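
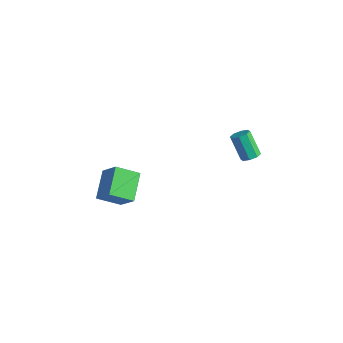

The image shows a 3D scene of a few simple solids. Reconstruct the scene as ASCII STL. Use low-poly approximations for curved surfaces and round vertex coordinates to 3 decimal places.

solid 
facet normal -0.671 0.015 -0.742
outer loop
vertex -3.337 -4.797 0.146
vertex -4.277 -3.438 1.023
vertex -2.497 -3.739 -0.593
endloop
endfacet
facet normal 0.503 -0.726 -0.469
outer loop
vertex -1.383 -3.762 0.637
vertex -3.337 -4.797 0.146
vertex -2.497 -3.739 -0.593
endloop
endfacet
facet normal -0.671 0.014 -0.741
outer loop
vertex -2.497 -3.739 -0.593
vertex -4.277 -3.438 1.023
vertex -3.437 -2.38 0.283
endloop
endfacet
facet normal 0.545 0.687 -0.481
outer loop
vertex -3.437 -2.38 0.283
vertex -1.383 -3.762 0.637
vertex -2.497 -3.739 -0.593
endloop
endfacet
facet normal -0.545 -0.687 0.481
outer loop
vertex -3.337 -4.797 0.146
vertex -3.163 -3.461 2.253
vertex -4.277 -3.438 1.023
endloop
endfacet
facet normal 0.503 -0.727 -0.468
outer loop
vertex -2.223 -4.82 1.377
vertex -3.337 -4.797 0.146
vertex -1.383 -3.762 0.637
endloop
endfacet
facet normal -0.545 -0.687 0.481
outer loop
vertex -2.223 -4.82 1.377
vertex -3.163 -3.461 2.253
vertex -3.337 -4.797 0.146
endloop
endfacet
facet normal -0.502 0.727 0.469
outer loop
vertex -4.277 -3.438 1.023
vertex -3.163 -3.461 2.253
vertex -3.437 -2.38 0.283
endloop
endfacet
facet normal 0.545 0.687 -0.480
outer loop
vertex -2.323 -2.403 1.514
vertex -1.383 -3.762 0.637
vertex -3.437 -2.38 0.283
endloop
endfacet
facet normal -0.503 0.726 0.469
outer loop
vertex -3.437 -2.38 0.283
vertex -3.163 -3.461 2.253
vertex -2.323 -2.403 1.514
endloop
endfacet
facet normal 0.671 -0.014 0.741
outer loop
vertex -2.323 -2.403 1.514
vertex -2.223 -4.82 1.377
vertex -1.383 -3.762 0.637
endloop
endfacet
facet normal 0.671 -0.014 0.742
outer loop
vertex -3.163 -3.461 2.253
vertex -2.223 -4.82 1.377
vertex -2.323 -2.403 1.514
endloop
endfacet
facet normal 0.566 -0.044 -0.823
outer loop
vertex 0.479 4.278 0.607
vertex 0.109 3.853 0.375
vertex 0.13 4.463 0.357
endloop
endfacet
facet normal 0.349 0.917 0.191
outer loop
vertex 0.479 4.278 0.607
vertex 0.13 4.463 0.357
vertex -0.478 4.352 1.998
endloop
endfacet
facet normal 0.347 0.918 0.191
outer loop
vertex -0.478 4.352 1.998
vertex 0.13 4.463 0.357
vertex -0.827 4.536 1.748
endloop
endfacet
facet normal -0.567 0.043 0.823
outer loop
vertex -0.478 4.352 1.998
vertex -0.827 4.536 1.748
vertex -0.849 3.927 1.765
endloop
endfacet
facet normal 0.566 -0.044 -0.823
outer loop
vertex 0.13 4.463 0.357
vertex 0.109 3.853 0.375
vertex -0.231 4.29 0.118
endloop
endfacet
facet normal -0.283 0.928 -0.244
outer loop
vertex 0.13 4.463 0.357
vertex -0.231 4.29 0.118
vertex -0.827 4.536 1.748
endloop
endfacet
facet normal -0.283 0.928 -0.244
outer loop
vertex -0.827 4.536 1.748
vertex -0.231 4.29 0.118
vertex -1.188 4.363 1.509
endloop
endfacet
facet normal -0.566 0.043 0.823
outer loop
vertex -0.827 4.536 1.748
vertex -1.188 4.363 1.509
vertex -0.849 3.927 1.765
endloop
endfacet
facet normal 0.567 -0.043 -0.823
outer loop
vertex -0.231 4.29 0.118
vertex 0.109 3.853 0.375
vertex -0.394 3.861 0.028
endloop
endfacet
facet normal -0.747 0.396 -0.535
outer loop
vertex -0.231 4.29 0.118
vertex -0.394 3.861 0.028
vertex -1.188 4.363 1.509
endloop
endfacet
facet normal -0.746 0.397 -0.535
outer loop
vertex -1.188 4.363 1.509
vertex -0.394 3.861 0.028
vertex -1.351 3.935 1.419
endloop
endfacet
facet normal -0.567 0.043 0.823
outer loop
vertex -1.188 4.363 1.509
vertex -1.351 3.935 1.419
vertex -0.849 3.927 1.765
endloop
endfacet
facet normal 0.567 -0.044 -0.823
outer loop
vertex -0.394 3.861 0.028
vertex 0.109 3.853 0.375
vertex -0.262 3.428 0.142
endloop
endfacet
facet normal -0.774 -0.371 -0.513
outer loop
vertex -0.394 3.861 0.028
vertex -0.262 3.428 0.142
vertex -1.351 3.935 1.419
endloop
endfacet
facet normal -0.774 -0.371 -0.513
outer loop
vertex -1.351 3.935 1.419
vertex -0.262 3.428 0.142
vertex -1.219 3.502 1.533
endloop
endfacet
facet normal -0.566 0.044 0.823
outer loop
vertex -1.351 3.935 1.419
vertex -1.219 3.502 1.533
vertex -0.849 3.927 1.765
endloop
endfacet
facet normal 0.567 -0.043 -0.823
outer loop
vertex -0.262 3.428 0.142
vertex 0.109 3.853 0.375
vertex 0.087 3.244 0.392
endloop
endfacet
facet normal -0.348 -0.918 -0.190
outer loop
vertex -0.262 3.428 0.142
vertex 0.087 3.244 0.392
vertex -1.219 3.502 1.533
endloop
endfacet
facet normal -0.349 -0.917 -0.192
outer loop
vertex -1.219 3.502 1.533
vertex 0.087 3.244 0.392
vertex -0.87 3.317 1.783
endloop
endfacet
facet normal -0.566 0.044 0.823
outer loop
vertex -1.219 3.502 1.533
vertex -0.87 3.317 1.783
vertex -0.849 3.927 1.765
endloop
endfacet
facet normal 0.566 -0.043 -0.823
outer loop
vertex 0.087 3.244 0.392
vertex 0.109 3.853 0.375
vertex 0.448 3.417 0.631
endloop
endfacet
facet normal 0.283 -0.928 0.244
outer loop
vertex 0.087 3.244 0.392
vertex 0.448 3.417 0.631
vertex -0.87 3.317 1.783
endloop
endfacet
facet normal 0.283 -0.928 0.244
outer loop
vertex -0.87 3.317 1.783
vertex 0.448 3.417 0.631
vertex -0.509 3.49 2.022
endloop
endfacet
facet normal -0.566 0.044 0.823
outer loop
vertex -0.87 3.317 1.783
vertex -0.509 3.49 2.022
vertex -0.849 3.927 1.765
endloop
endfacet
facet normal 0.567 -0.043 -0.823
outer loop
vertex 0.448 3.417 0.631
vertex 0.109 3.853 0.375
vertex 0.611 3.845 0.721
endloop
endfacet
facet normal 0.746 -0.397 0.534
outer loop
vertex 0.448 3.417 0.631
vertex 0.611 3.845 0.721
vertex -0.509 3.49 2.022
endloop
endfacet
facet normal 0.747 -0.396 0.535
outer loop
vertex -0.509 3.49 2.022
vertex 0.611 3.845 0.721
vertex -0.346 3.919 2.112
endloop
endfacet
facet normal -0.567 0.043 0.823
outer loop
vertex -0.509 3.49 2.022
vertex -0.346 3.919 2.112
vertex -0.849 3.927 1.765
endloop
endfacet
facet normal 0.566 -0.044 -0.823
outer loop
vertex 0.611 3.845 0.721
vertex 0.109 3.853 0.375
vertex 0.479 4.278 0.607
endloop
endfacet
facet normal 0.774 0.371 0.513
outer loop
vertex 0.611 3.845 0.721
vertex 0.479 4.278 0.607
vertex -0.346 3.919 2.112
endloop
endfacet
facet normal 0.774 0.371 0.513
outer loop
vertex -0.346 3.919 2.112
vertex 0.479 4.278 0.607
vertex -0.478 4.352 1.998
endloop
endfacet
facet normal -0.567 0.044 0.823
outer loop
vertex -0.346 3.919 2.112
vertex -0.478 4.352 1.998
vertex -0.849 3.927 1.765
endloop
endfacet

endsolid


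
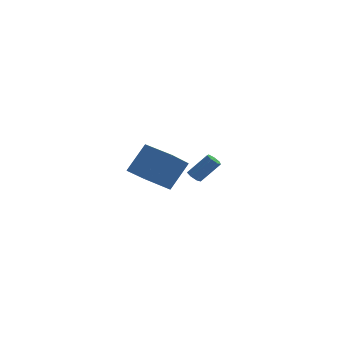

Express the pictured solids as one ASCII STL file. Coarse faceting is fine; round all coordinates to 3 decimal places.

solid 
facet normal -0.658 -0.018 -0.753
outer loop
vertex 2.555 3.501 -2.799
vertex 2.2 3.245 -2.483
vertex 2.266 3.776 -2.553
endloop
endfacet
facet normal 0.432 0.810 -0.397
outer loop
vertex 2.555 3.501 -2.799
vertex 2.266 3.776 -2.553
vertex 3.734 3.532 -1.453
endloop
endfacet
facet normal 0.433 0.809 -0.398
outer loop
vertex 3.734 3.532 -1.453
vertex 2.266 3.776 -2.553
vertex 3.446 3.807 -1.207
endloop
endfacet
facet normal 0.659 0.017 0.752
outer loop
vertex 3.734 3.532 -1.453
vertex 3.446 3.807 -1.207
vertex 3.38 3.275 -1.137
endloop
endfacet
facet normal -0.659 -0.017 -0.752
outer loop
vertex 2.266 3.776 -2.553
vertex 2.2 3.245 -2.483
vertex 1.928 3.651 -2.254
endloop
endfacet
facet normal -0.212 0.964 0.163
outer loop
vertex 2.266 3.776 -2.553
vertex 1.928 3.651 -2.254
vertex 3.446 3.807 -1.207
endloop
endfacet
facet normal -0.213 0.963 0.165
outer loop
vertex 3.446 3.807 -1.207
vertex 1.928 3.651 -2.254
vertex 3.107 3.681 -0.908
endloop
endfacet
facet normal 0.658 0.017 0.753
outer loop
vertex 3.446 3.807 -1.207
vertex 3.107 3.681 -0.908
vertex 3.38 3.275 -1.137
endloop
endfacet
facet normal -0.659 -0.018 -0.752
outer loop
vertex 1.928 3.651 -2.254
vertex 2.2 3.245 -2.483
vertex 1.795 3.219 -2.127
endloop
endfacet
facet normal -0.697 0.391 0.601
outer loop
vertex 1.928 3.651 -2.254
vertex 1.795 3.219 -2.127
vertex 3.107 3.681 -0.908
endloop
endfacet
facet normal -0.696 0.392 0.601
outer loop
vertex 3.107 3.681 -0.908
vertex 1.795 3.219 -2.127
vertex 2.974 3.25 -0.781
endloop
endfacet
facet normal 0.659 0.018 0.752
outer loop
vertex 3.107 3.681 -0.908
vertex 2.974 3.25 -0.781
vertex 3.38 3.275 -1.137
endloop
endfacet
facet normal -0.660 -0.016 -0.752
outer loop
vertex 1.795 3.219 -2.127
vertex 2.2 3.245 -2.483
vertex 1.967 2.807 -2.269
endloop
endfacet
facet normal -0.656 -0.476 0.586
outer loop
vertex 1.795 3.219 -2.127
vertex 1.967 2.807 -2.269
vertex 2.974 3.25 -0.781
endloop
endfacet
facet normal -0.655 -0.477 0.586
outer loop
vertex 2.974 3.25 -0.781
vertex 1.967 2.807 -2.269
vertex 3.147 2.838 -0.923
endloop
endfacet
facet normal 0.659 0.017 0.752
outer loop
vertex 2.974 3.25 -0.781
vertex 3.147 2.838 -0.923
vertex 3.38 3.275 -1.137
endloop
endfacet
facet normal -0.659 -0.017 -0.752
outer loop
vertex 1.967 2.807 -2.269
vertex 2.2 3.245 -2.483
vertex 2.315 2.724 -2.572
endloop
endfacet
facet normal -0.122 -0.984 0.130
outer loop
vertex 1.967 2.807 -2.269
vertex 2.315 2.724 -2.572
vertex 3.147 2.838 -0.923
endloop
endfacet
facet normal -0.122 -0.984 0.130
outer loop
vertex 3.147 2.838 -0.923
vertex 2.315 2.724 -2.572
vertex 3.494 2.755 -1.226
endloop
endfacet
facet normal 0.660 0.016 0.751
outer loop
vertex 3.147 2.838 -0.923
vertex 3.494 2.755 -1.226
vertex 3.38 3.275 -1.137
endloop
endfacet
facet normal -0.659 -0.017 -0.752
outer loop
vertex 2.315 2.724 -2.572
vertex 2.2 3.245 -2.483
vertex 2.576 3.033 -2.808
endloop
endfacet
facet normal 0.505 -0.751 -0.425
outer loop
vertex 2.315 2.724 -2.572
vertex 2.576 3.033 -2.808
vertex 3.494 2.755 -1.226
endloop
endfacet
facet normal 0.504 -0.752 -0.425
outer loop
vertex 3.494 2.755 -1.226
vertex 2.576 3.033 -2.808
vertex 3.756 3.064 -1.462
endloop
endfacet
facet normal 0.659 0.016 0.752
outer loop
vertex 3.494 2.755 -1.226
vertex 3.756 3.064 -1.462
vertex 3.38 3.275 -1.137
endloop
endfacet
facet normal -0.659 -0.015 -0.752
outer loop
vertex 2.576 3.033 -2.808
vertex 2.2 3.245 -2.483
vertex 2.555 3.501 -2.799
endloop
endfacet
facet normal 0.751 0.046 -0.659
outer loop
vertex 2.576 3.033 -2.808
vertex 2.555 3.501 -2.799
vertex 3.756 3.064 -1.462
endloop
endfacet
facet normal 0.751 0.048 -0.659
outer loop
vertex 3.756 3.064 -1.462
vertex 2.555 3.501 -2.799
vertex 3.734 3.532 -1.453
endloop
endfacet
facet normal 0.659 0.017 0.752
outer loop
vertex 3.756 3.064 -1.462
vertex 3.734 3.532 -1.453
vertex 3.38 3.275 -1.137
endloop
endfacet
facet normal -0.510 -0.342 -0.789
outer loop
vertex -0.826 -5.564 1.125
vertex -2.17 -4.287 1.441
vertex 0.193 -4.181 -0.134
endloop
endfacet
facet normal 0.714 -0.679 -0.168
outer loop
vertex 1.25 -3.473 1.499
vertex -0.826 -5.564 1.125
vertex 0.193 -4.181 -0.134
endloop
endfacet
facet normal -0.510 -0.342 -0.789
outer loop
vertex 0.193 -4.181 -0.134
vertex -2.17 -4.287 1.441
vertex -1.151 -2.904 0.182
endloop
endfacet
facet normal 0.478 0.650 -0.591
outer loop
vertex -1.151 -2.904 0.182
vertex 1.25 -3.473 1.499
vertex 0.193 -4.181 -0.134
endloop
endfacet
facet normal -0.478 -0.650 0.591
outer loop
vertex -0.826 -5.564 1.125
vertex -1.113 -3.579 3.074
vertex -2.17 -4.287 1.441
endloop
endfacet
facet normal 0.714 -0.679 -0.168
outer loop
vertex 0.231 -4.856 2.758
vertex -0.826 -5.564 1.125
vertex 1.25 -3.473 1.499
endloop
endfacet
facet normal -0.478 -0.650 0.591
outer loop
vertex 0.231 -4.856 2.758
vertex -1.113 -3.579 3.074
vertex -0.826 -5.564 1.125
endloop
endfacet
facet normal -0.714 0.679 0.168
outer loop
vertex -2.17 -4.287 1.441
vertex -1.113 -3.579 3.074
vertex -1.151 -2.904 0.182
endloop
endfacet
facet normal 0.478 0.650 -0.591
outer loop
vertex -0.094 -2.196 1.815
vertex 1.25 -3.473 1.499
vertex -1.151 -2.904 0.182
endloop
endfacet
facet normal -0.714 0.679 0.168
outer loop
vertex -1.151 -2.904 0.182
vertex -1.113 -3.579 3.074
vertex -0.094 -2.196 1.815
endloop
endfacet
facet normal 0.510 0.342 0.789
outer loop
vertex -0.094 -2.196 1.815
vertex 0.231 -4.856 2.758
vertex 1.25 -3.473 1.499
endloop
endfacet
facet normal 0.510 0.342 0.789
outer loop
vertex -1.113 -3.579 3.074
vertex 0.231 -4.856 2.758
vertex -0.094 -2.196 1.815
endloop
endfacet

endsolid


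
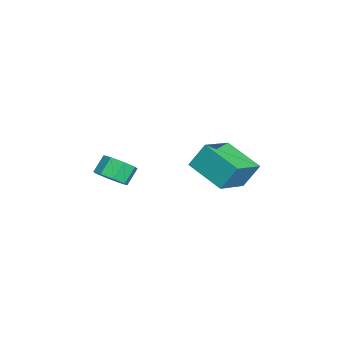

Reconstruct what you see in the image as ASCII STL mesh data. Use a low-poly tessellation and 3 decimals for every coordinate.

solid 
facet normal -0.617 -0.693 0.372
outer loop
vertex -0.686 0.447 -1.583
vertex -2.177 1.416 -2.252
vertex -0.612 -0.256 -2.768
endloop
endfacet
facet normal 0.785 -0.510 0.352
outer loop
vertex 0.617 1.124 -3.508
vertex -0.686 0.447 -1.583
vertex -0.612 -0.256 -2.768
endloop
endfacet
facet normal -0.618 -0.693 0.371
outer loop
vertex -0.612 -0.256 -2.768
vertex -2.177 1.416 -2.252
vertex -2.102 0.714 -3.437
endloop
endfacet
facet normal 0.054 -0.509 -0.859
outer loop
vertex -2.102 0.714 -3.437
vertex 0.617 1.124 -3.508
vertex -0.612 -0.256 -2.768
endloop
endfacet
facet normal -0.055 0.509 0.859
outer loop
vertex -0.686 0.447 -1.583
vertex -0.948 2.796 -2.992
vertex -2.177 1.416 -2.252
endloop
endfacet
facet normal 0.785 -0.510 0.352
outer loop
vertex 0.542 1.826 -2.323
vertex -0.686 0.447 -1.583
vertex 0.617 1.124 -3.508
endloop
endfacet
facet normal -0.054 0.509 0.859
outer loop
vertex 0.542 1.826 -2.323
vertex -0.948 2.796 -2.992
vertex -0.686 0.447 -1.583
endloop
endfacet
facet normal -0.785 0.510 -0.352
outer loop
vertex -2.177 1.416 -2.252
vertex -0.948 2.796 -2.992
vertex -2.102 0.714 -3.437
endloop
endfacet
facet normal 0.054 -0.509 -0.859
outer loop
vertex -0.874 2.093 -4.177
vertex 0.617 1.124 -3.508
vertex -2.102 0.714 -3.437
endloop
endfacet
facet normal -0.785 0.510 -0.352
outer loop
vertex -2.102 0.714 -3.437
vertex -0.948 2.796 -2.992
vertex -0.874 2.093 -4.177
endloop
endfacet
facet normal 0.617 0.693 -0.372
outer loop
vertex -0.874 2.093 -4.177
vertex 0.542 1.826 -2.323
vertex 0.617 1.124 -3.508
endloop
endfacet
facet normal 0.618 0.693 -0.372
outer loop
vertex -0.948 2.796 -2.992
vertex 0.542 1.826 -2.323
vertex -0.874 2.093 -4.177
endloop
endfacet
facet normal 0.522 -0.415 -0.745
outer loop
vertex -0.829 -3.46 -3.841
vertex -1.536 -3.659 -4.226
vertex -1.028 -3.003 -4.235
endloop
endfacet
facet normal 0.793 0.557 0.246
outer loop
vertex -0.829 -3.46 -3.841
vertex -1.028 -3.003 -4.235
vertex -1.356 -3.042 -3.088
endloop
endfacet
facet normal 0.793 0.557 0.246
outer loop
vertex -1.356 -3.042 -3.088
vertex -1.028 -3.003 -4.235
vertex -1.555 -2.585 -3.482
endloop
endfacet
facet normal -0.523 0.415 0.745
outer loop
vertex -1.356 -3.042 -3.088
vertex -1.555 -2.585 -3.482
vertex -2.064 -3.241 -3.474
endloop
endfacet
facet normal 0.523 -0.415 -0.745
outer loop
vertex -1.028 -3.003 -4.235
vertex -1.536 -3.659 -4.226
vertex -1.525 -2.931 -4.624
endloop
endfacet
facet normal 0.338 0.903 -0.265
outer loop
vertex -1.028 -3.003 -4.235
vertex -1.525 -2.931 -4.624
vertex -1.555 -2.585 -3.482
endloop
endfacet
facet normal 0.340 0.903 -0.265
outer loop
vertex -1.555 -2.585 -3.482
vertex -1.525 -2.931 -4.624
vertex -2.052 -2.512 -3.871
endloop
endfacet
facet normal -0.522 0.414 0.745
outer loop
vertex -1.555 -2.585 -3.482
vertex -2.052 -2.512 -3.871
vertex -2.064 -3.241 -3.474
endloop
endfacet
facet normal 0.523 -0.415 -0.745
outer loop
vertex -1.525 -2.931 -4.624
vertex -1.536 -3.659 -4.226
vertex -2.028 -3.285 -4.78
endloop
endfacet
facet normal -0.314 0.719 -0.620
outer loop
vertex -1.525 -2.931 -4.624
vertex -2.028 -3.285 -4.78
vertex -2.052 -2.512 -3.871
endloop
endfacet
facet normal -0.313 0.719 -0.620
outer loop
vertex -2.052 -2.512 -3.871
vertex -2.028 -3.285 -4.78
vertex -2.556 -2.866 -4.027
endloop
endfacet
facet normal -0.522 0.415 0.745
outer loop
vertex -2.052 -2.512 -3.871
vertex -2.556 -2.866 -4.027
vertex -2.064 -3.241 -3.474
endloop
endfacet
facet normal 0.523 -0.415 -0.745
outer loop
vertex -2.028 -3.285 -4.78
vertex -1.536 -3.659 -4.226
vertex -2.244 -3.858 -4.612
endloop
endfacet
facet normal -0.782 0.115 -0.612
outer loop
vertex -2.028 -3.285 -4.78
vertex -2.244 -3.858 -4.612
vertex -2.556 -2.866 -4.027
endloop
endfacet
facet normal -0.783 0.114 -0.611
outer loop
vertex -2.556 -2.866 -4.027
vertex -2.244 -3.858 -4.612
vertex -2.771 -3.44 -3.859
endloop
endfacet
facet normal -0.522 0.414 0.745
outer loop
vertex -2.556 -2.866 -4.027
vertex -2.771 -3.44 -3.859
vertex -2.064 -3.241 -3.474
endloop
endfacet
facet normal 0.523 -0.415 -0.745
outer loop
vertex -2.244 -3.858 -4.612
vertex -1.536 -3.659 -4.226
vertex -2.045 -4.315 -4.218
endloop
endfacet
facet normal -0.793 -0.557 -0.246
outer loop
vertex -2.244 -3.858 -4.612
vertex -2.045 -4.315 -4.218
vertex -2.771 -3.44 -3.859
endloop
endfacet
facet normal -0.793 -0.557 -0.246
outer loop
vertex -2.771 -3.44 -3.859
vertex -2.045 -4.315 -4.218
vertex -2.572 -3.897 -3.465
endloop
endfacet
facet normal -0.522 0.415 0.745
outer loop
vertex -2.771 -3.44 -3.859
vertex -2.572 -3.897 -3.465
vertex -2.064 -3.241 -3.474
endloop
endfacet
facet normal 0.522 -0.414 -0.745
outer loop
vertex -2.045 -4.315 -4.218
vertex -1.536 -3.659 -4.226
vertex -1.548 -4.388 -3.829
endloop
endfacet
facet normal -0.339 -0.903 0.264
outer loop
vertex -2.045 -4.315 -4.218
vertex -1.548 -4.388 -3.829
vertex -2.572 -3.897 -3.465
endloop
endfacet
facet normal -0.339 -0.903 0.265
outer loop
vertex -2.572 -3.897 -3.465
vertex -1.548 -4.388 -3.829
vertex -2.075 -3.969 -3.076
endloop
endfacet
facet normal -0.523 0.415 0.745
outer loop
vertex -2.572 -3.897 -3.465
vertex -2.075 -3.969 -3.076
vertex -2.064 -3.241 -3.474
endloop
endfacet
facet normal 0.522 -0.415 -0.745
outer loop
vertex -1.548 -4.388 -3.829
vertex -1.536 -3.659 -4.226
vertex -1.044 -4.034 -3.673
endloop
endfacet
facet normal 0.314 -0.719 0.620
outer loop
vertex -1.548 -4.388 -3.829
vertex -1.044 -4.034 -3.673
vertex -2.075 -3.969 -3.076
endloop
endfacet
facet normal 0.314 -0.719 0.620
outer loop
vertex -2.075 -3.969 -3.076
vertex -1.044 -4.034 -3.673
vertex -1.572 -3.615 -2.92
endloop
endfacet
facet normal -0.523 0.415 0.745
outer loop
vertex -2.075 -3.969 -3.076
vertex -1.572 -3.615 -2.92
vertex -2.064 -3.241 -3.474
endloop
endfacet
facet normal 0.522 -0.414 -0.745
outer loop
vertex -1.044 -4.034 -3.673
vertex -1.536 -3.659 -4.226
vertex -0.829 -3.46 -3.841
endloop
endfacet
facet normal 0.783 -0.114 0.612
outer loop
vertex -1.044 -4.034 -3.673
vertex -0.829 -3.46 -3.841
vertex -1.572 -3.615 -2.92
endloop
endfacet
facet normal 0.783 -0.116 0.612
outer loop
vertex -1.572 -3.615 -2.92
vertex -0.829 -3.46 -3.841
vertex -1.356 -3.042 -3.088
endloop
endfacet
facet normal -0.523 0.415 0.745
outer loop
vertex -1.572 -3.615 -2.92
vertex -1.356 -3.042 -3.088
vertex -2.064 -3.241 -3.474
endloop
endfacet

endsolid


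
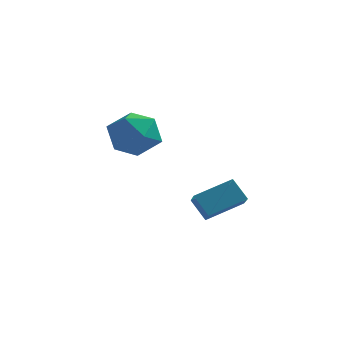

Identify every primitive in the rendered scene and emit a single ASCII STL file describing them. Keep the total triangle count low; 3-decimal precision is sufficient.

solid 
facet normal -0.212 0.938 0.276
outer loop
vertex -4.252 3.681 -0.237
vertex -3.941 3.466 0.733
vertex -3.257 3.826 0.035
endloop
endfacet
facet normal -0.020 0.911 -0.412
outer loop
vertex -4.252 3.681 -0.237
vertex -3.257 3.826 0.035
vertex -3.488 3.404 -0.888
endloop
endfacet
facet normal -0.467 0.470 -0.749
outer loop
vertex -4.252 3.681 -0.237
vertex -3.488 3.404 -0.888
vertex -4.315 2.784 -0.761
endloop
endfacet
facet normal -0.937 0.223 -0.269
outer loop
vertex -4.252 3.681 -0.237
vertex -4.315 2.784 -0.761
vertex -4.594 2.822 0.241
endloop
endfacet
facet normal -0.778 0.512 0.363
outer loop
vertex -4.252 3.681 -0.237
vertex -4.594 2.822 0.241
vertex -3.941 3.466 0.733
endloop
endfacet
facet normal 0.635 0.630 -0.447
outer loop
vertex -3.488 3.404 -0.888
vertex -3.257 3.826 0.035
vertex -2.706 3.018 -0.321
endloop
endfacet
facet normal 0.325 0.673 0.665
outer loop
vertex -3.257 3.826 0.035
vertex -3.941 3.466 0.733
vertex -2.985 3.056 0.681
endloop
endfacet
facet normal -0.592 -0.015 0.806
outer loop
vertex -3.941 3.466 0.733
vertex -4.594 2.822 0.241
vertex -3.812 2.436 0.808
endloop
endfacet
facet normal -0.848 -0.483 -0.218
outer loop
vertex -4.594 2.822 0.241
vertex -4.315 2.784 -0.761
vertex -4.043 2.014 -0.115
endloop
endfacet
facet normal -0.090 -0.084 -0.992
outer loop
vertex -4.315 2.784 -0.761
vertex -3.488 3.404 -0.888
vertex -3.359 2.374 -0.813
endloop
endfacet
facet normal 0.937 -0.223 0.269
outer loop
vertex -3.048 2.159 0.157
vertex -2.706 3.018 -0.321
vertex -2.985 3.056 0.681
endloop
endfacet
facet normal 0.467 -0.470 0.749
outer loop
vertex -3.048 2.159 0.157
vertex -2.985 3.056 0.681
vertex -3.812 2.436 0.808
endloop
endfacet
facet normal 0.020 -0.911 0.412
outer loop
vertex -3.048 2.159 0.157
vertex -3.812 2.436 0.808
vertex -4.043 2.014 -0.115
endloop
endfacet
facet normal 0.212 -0.938 -0.276
outer loop
vertex -3.048 2.159 0.157
vertex -4.043 2.014 -0.115
vertex -3.359 2.374 -0.813
endloop
endfacet
facet normal 0.778 -0.512 -0.363
outer loop
vertex -3.048 2.159 0.157
vertex -3.359 2.374 -0.813
vertex -2.706 3.018 -0.321
endloop
endfacet
facet normal 0.848 0.483 0.218
outer loop
vertex -2.985 3.056 0.681
vertex -2.706 3.018 -0.321
vertex -3.257 3.826 0.035
endloop
endfacet
facet normal 0.090 0.084 0.992
outer loop
vertex -3.812 2.436 0.808
vertex -2.985 3.056 0.681
vertex -3.941 3.466 0.733
endloop
endfacet
facet normal -0.635 -0.630 0.447
outer loop
vertex -4.043 2.014 -0.115
vertex -3.812 2.436 0.808
vertex -4.594 2.822 0.241
endloop
endfacet
facet normal -0.325 -0.673 -0.665
outer loop
vertex -3.359 2.374 -0.813
vertex -4.043 2.014 -0.115
vertex -4.315 2.784 -0.761
endloop
endfacet
facet normal 0.592 0.015 -0.806
outer loop
vertex -2.706 3.018 -0.321
vertex -3.359 2.374 -0.813
vertex -3.488 3.404 -0.888
endloop
endfacet
facet normal -0.731 -0.564 -0.383
outer loop
vertex -0.177 -0.178 -2.171
vertex -0.742 0.074 -1.464
vertex -0.512 0.634 -2.728
endloop
endfacet
facet normal 0.601 -0.268 -0.753
outer loop
vertex 0.542 1.446 -2.176
vertex -0.177 -0.178 -2.171
vertex -0.512 0.634 -2.728
endloop
endfacet
facet normal -0.732 -0.564 -0.383
outer loop
vertex -0.512 0.634 -2.728
vertex -0.742 0.074 -1.464
vertex -1.077 0.886 -2.02
endloop
endfacet
facet normal -0.322 0.781 -0.535
outer loop
vertex -1.077 0.886 -2.02
vertex 0.542 1.446 -2.176
vertex -0.512 0.634 -2.728
endloop
endfacet
facet normal 0.321 -0.781 0.535
outer loop
vertex -0.177 -0.178 -2.171
vertex 0.312 0.886 -0.912
vertex -0.742 0.074 -1.464
endloop
endfacet
facet normal 0.600 -0.268 -0.753
outer loop
vertex 0.877 0.634 -1.62
vertex -0.177 -0.178 -2.171
vertex 0.542 1.446 -2.176
endloop
endfacet
facet normal 0.322 -0.781 0.535
outer loop
vertex 0.877 0.634 -1.62
vertex 0.312 0.886 -0.912
vertex -0.177 -0.178 -2.171
endloop
endfacet
facet normal -0.601 0.268 0.753
outer loop
vertex -0.742 0.074 -1.464
vertex 0.312 0.886 -0.912
vertex -1.077 0.886 -2.02
endloop
endfacet
facet normal -0.322 0.781 -0.535
outer loop
vertex -0.023 1.698 -1.469
vertex 0.542 1.446 -2.176
vertex -1.077 0.886 -2.02
endloop
endfacet
facet normal -0.601 0.269 0.753
outer loop
vertex -1.077 0.886 -2.02
vertex 0.312 0.886 -0.912
vertex -0.023 1.698 -1.469
endloop
endfacet
facet normal 0.731 0.564 0.383
outer loop
vertex -0.023 1.698 -1.469
vertex 0.877 0.634 -1.62
vertex 0.542 1.446 -2.176
endloop
endfacet
facet normal 0.731 0.564 0.383
outer loop
vertex 0.312 0.886 -0.912
vertex 0.877 0.634 -1.62
vertex -0.023 1.698 -1.469
endloop
endfacet

endsolid


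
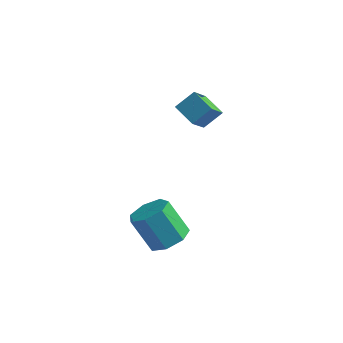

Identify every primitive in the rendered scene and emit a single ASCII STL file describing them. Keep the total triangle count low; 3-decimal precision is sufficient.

solid 
facet normal -0.830 0.429 0.356
outer loop
vertex 1.259 1.258 4.167
vertex 1.382 2.457 3.011
vertex 0.557 0.562 3.369
endloop
endfacet
facet normal -0.075 -0.718 0.692
outer loop
vertex 1.678 -0.017 2.889
vertex 1.259 1.258 4.167
vertex 0.557 0.562 3.369
endloop
endfacet
facet normal -0.830 0.429 0.356
outer loop
vertex 0.557 0.562 3.369
vertex 1.382 2.457 3.011
vertex 0.681 1.761 2.214
endloop
endfacet
facet normal -0.552 -0.548 -0.628
outer loop
vertex 0.681 1.761 2.214
vertex 1.678 -0.017 2.889
vertex 0.557 0.562 3.369
endloop
endfacet
facet normal 0.552 0.549 0.628
outer loop
vertex 1.259 1.258 4.167
vertex 2.503 1.878 2.531
vertex 1.382 2.457 3.011
endloop
endfacet
facet normal -0.074 -0.718 0.692
outer loop
vertex 2.379 0.679 3.686
vertex 1.259 1.258 4.167
vertex 1.678 -0.017 2.889
endloop
endfacet
facet normal 0.553 0.548 0.628
outer loop
vertex 2.379 0.679 3.686
vertex 2.503 1.878 2.531
vertex 1.259 1.258 4.167
endloop
endfacet
facet normal 0.074 0.718 -0.692
outer loop
vertex 1.382 2.457 3.011
vertex 2.503 1.878 2.531
vertex 0.681 1.761 2.214
endloop
endfacet
facet normal -0.553 -0.548 -0.627
outer loop
vertex 1.801 1.182 1.733
vertex 1.678 -0.017 2.889
vertex 0.681 1.761 2.214
endloop
endfacet
facet normal 0.074 0.718 -0.692
outer loop
vertex 0.681 1.761 2.214
vertex 2.503 1.878 2.531
vertex 1.801 1.182 1.733
endloop
endfacet
facet normal 0.830 -0.429 -0.356
outer loop
vertex 1.801 1.182 1.733
vertex 2.379 0.679 3.686
vertex 1.678 -0.017 2.889
endloop
endfacet
facet normal 0.830 -0.429 -0.356
outer loop
vertex 2.503 1.878 2.531
vertex 2.379 0.679 3.686
vertex 1.801 1.182 1.733
endloop
endfacet
facet normal 0.547 -0.055 -0.835
outer loop
vertex 2.627 -3.537 -2.682
vertex 1.784 -3.157 -3.26
vertex 2.582 -2.596 -2.774
endloop
endfacet
facet normal 0.835 0.093 0.542
outer loop
vertex 2.627 -3.537 -2.682
vertex 2.582 -2.596 -2.774
vertex 1.499 -3.422 -0.962
endloop
endfacet
facet normal 0.835 0.093 0.542
outer loop
vertex 1.499 -3.422 -0.962
vertex 2.582 -2.596 -2.774
vertex 1.454 -2.482 -1.054
endloop
endfacet
facet normal -0.548 0.056 0.835
outer loop
vertex 1.499 -3.422 -0.962
vertex 1.454 -2.482 -1.054
vertex 0.656 -3.043 -1.54
endloop
endfacet
facet normal 0.548 -0.056 -0.835
outer loop
vertex 2.582 -2.596 -2.774
vertex 1.784 -3.157 -3.26
vertex 1.937 -2.078 -3.232
endloop
endfacet
facet normal 0.484 0.835 0.262
outer loop
vertex 2.582 -2.596 -2.774
vertex 1.937 -2.078 -3.232
vertex 1.454 -2.482 -1.054
endloop
endfacet
facet normal 0.484 0.835 0.262
outer loop
vertex 1.454 -2.482 -1.054
vertex 1.937 -2.078 -3.232
vertex 0.808 -1.964 -1.512
endloop
endfacet
facet normal -0.548 0.055 0.835
outer loop
vertex 1.454 -2.482 -1.054
vertex 0.808 -1.964 -1.512
vertex 0.656 -3.043 -1.54
endloop
endfacet
facet normal 0.547 -0.056 -0.835
outer loop
vertex 1.937 -2.078 -3.232
vertex 1.784 -3.157 -3.26
vertex 1.176 -2.373 -3.711
endloop
endfacet
facet normal -0.232 0.949 -0.215
outer loop
vertex 1.937 -2.078 -3.232
vertex 1.176 -2.373 -3.711
vertex 0.808 -1.964 -1.512
endloop
endfacet
facet normal -0.231 0.949 -0.215
outer loop
vertex 0.808 -1.964 -1.512
vertex 1.176 -2.373 -3.711
vertex 0.048 -2.258 -1.991
endloop
endfacet
facet normal -0.548 0.055 0.835
outer loop
vertex 0.808 -1.964 -1.512
vertex 0.048 -2.258 -1.991
vertex 0.656 -3.043 -1.54
endloop
endfacet
facet normal 0.548 -0.055 -0.835
outer loop
vertex 1.176 -2.373 -3.711
vertex 1.784 -3.157 -3.26
vertex 0.874 -3.258 -3.851
endloop
endfacet
facet normal -0.773 0.348 -0.530
outer loop
vertex 1.176 -2.373 -3.711
vertex 0.874 -3.258 -3.851
vertex 0.048 -2.258 -1.991
endloop
endfacet
facet normal -0.773 0.348 -0.530
outer loop
vertex 0.048 -2.258 -1.991
vertex 0.874 -3.258 -3.851
vertex -0.255 -3.144 -2.131
endloop
endfacet
facet normal -0.548 0.055 0.835
outer loop
vertex 0.048 -2.258 -1.991
vertex -0.255 -3.144 -2.131
vertex 0.656 -3.043 -1.54
endloop
endfacet
facet normal 0.548 -0.056 -0.834
outer loop
vertex 0.874 -3.258 -3.851
vertex 1.784 -3.157 -3.26
vertex 1.257 -4.067 -3.545
endloop
endfacet
facet normal -0.732 -0.515 -0.446
outer loop
vertex 0.874 -3.258 -3.851
vertex 1.257 -4.067 -3.545
vertex -0.255 -3.144 -2.131
endloop
endfacet
facet normal -0.732 -0.515 -0.447
outer loop
vertex -0.255 -3.144 -2.131
vertex 1.257 -4.067 -3.545
vertex 0.128 -3.953 -1.826
endloop
endfacet
facet normal -0.548 0.055 0.835
outer loop
vertex -0.255 -3.144 -2.131
vertex 0.128 -3.953 -1.826
vertex 0.656 -3.043 -1.54
endloop
endfacet
facet normal 0.548 -0.056 -0.835
outer loop
vertex 1.257 -4.067 -3.545
vertex 1.784 -3.157 -3.26
vertex 2.037 -4.191 -3.025
endloop
endfacet
facet normal -0.140 -0.990 -0.026
outer loop
vertex 1.257 -4.067 -3.545
vertex 2.037 -4.191 -3.025
vertex 0.128 -3.953 -1.826
endloop
endfacet
facet normal -0.140 -0.990 -0.026
outer loop
vertex 0.128 -3.953 -1.826
vertex 2.037 -4.191 -3.025
vertex 0.909 -4.077 -1.305
endloop
endfacet
facet normal -0.548 0.056 0.835
outer loop
vertex 0.128 -3.953 -1.826
vertex 0.909 -4.077 -1.305
vertex 0.656 -3.043 -1.54
endloop
endfacet
facet normal 0.547 -0.056 -0.835
outer loop
vertex 2.037 -4.191 -3.025
vertex 1.784 -3.157 -3.26
vertex 2.627 -3.537 -2.682
endloop
endfacet
facet normal 0.558 -0.720 0.413
outer loop
vertex 2.037 -4.191 -3.025
vertex 2.627 -3.537 -2.682
vertex 0.909 -4.077 -1.305
endloop
endfacet
facet normal 0.558 -0.719 0.414
outer loop
vertex 0.909 -4.077 -1.305
vertex 2.627 -3.537 -2.682
vertex 1.499 -3.422 -0.962
endloop
endfacet
facet normal -0.547 0.056 0.835
outer loop
vertex 0.909 -4.077 -1.305
vertex 1.499 -3.422 -0.962
vertex 0.656 -3.043 -1.54
endloop
endfacet

endsolid


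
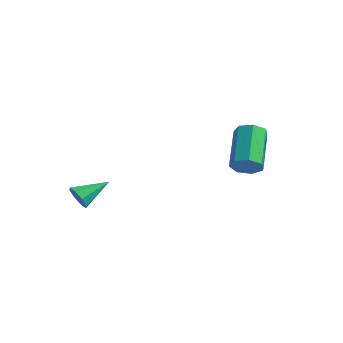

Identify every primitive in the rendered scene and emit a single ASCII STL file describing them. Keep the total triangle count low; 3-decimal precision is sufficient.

solid 
facet normal -0.272 -0.865 -0.422
outer loop
vertex -2.898 -4.008 0.003
vertex -3.162 -4.185 0.536
vertex -3.354 -3.879 0.032
endloop
endfacet
facet normal 0.155 0.704 -0.693
outer loop
vertex -2.898 -4.008 0.003
vertex -3.354 -3.879 0.032
vertex -2.758 -2.895 1.164
endloop
endfacet
facet normal -0.272 -0.865 -0.422
outer loop
vertex -3.354 -3.879 0.032
vertex -3.162 -4.185 0.536
vertex -3.697 -3.929 0.356
endloop
endfacet
facet normal -0.496 0.768 -0.406
outer loop
vertex -3.354 -3.879 0.032
vertex -3.697 -3.929 0.356
vertex -2.758 -2.895 1.164
endloop
endfacet
facet normal -0.272 -0.865 -0.422
outer loop
vertex -3.697 -3.929 0.356
vertex -3.162 -4.185 0.536
vertex -3.727 -4.129 0.785
endloop
endfacet
facet normal -0.799 0.564 0.207
outer loop
vertex -3.697 -3.929 0.356
vertex -3.727 -4.129 0.785
vertex -2.758 -2.895 1.164
endloop
endfacet
facet normal -0.271 -0.866 -0.421
outer loop
vertex -3.727 -4.129 0.785
vertex -3.162 -4.185 0.536
vertex -3.426 -4.361 1.068
endloop
endfacet
facet normal -0.578 0.212 0.788
outer loop
vertex -3.727 -4.129 0.785
vertex -3.426 -4.361 1.068
vertex -2.758 -2.895 1.164
endloop
endfacet
facet normal -0.271 -0.866 -0.421
outer loop
vertex -3.426 -4.361 1.068
vertex -3.162 -4.185 0.536
vertex -2.97 -4.49 1.04
endloop
endfacet
facet normal 0.038 -0.082 0.996
outer loop
vertex -3.426 -4.361 1.068
vertex -2.97 -4.49 1.04
vertex -2.758 -2.895 1.164
endloop
endfacet
facet normal -0.271 -0.866 -0.421
outer loop
vertex -2.97 -4.49 1.04
vertex -3.162 -4.185 0.536
vertex -2.627 -4.44 0.716
endloop
endfacet
facet normal 0.690 -0.147 0.708
outer loop
vertex -2.97 -4.49 1.04
vertex -2.627 -4.44 0.716
vertex -2.758 -2.895 1.164
endloop
endfacet
facet normal -0.271 -0.866 -0.421
outer loop
vertex -2.627 -4.44 0.716
vertex -3.162 -4.185 0.536
vertex -2.597 -4.241 0.287
endloop
endfacet
facet normal 0.994 0.057 0.096
outer loop
vertex -2.627 -4.44 0.716
vertex -2.597 -4.241 0.287
vertex -2.758 -2.895 1.164
endloop
endfacet
facet normal -0.272 -0.865 -0.422
outer loop
vertex -2.597 -4.241 0.287
vertex -3.162 -4.185 0.536
vertex -2.898 -4.008 0.003
endloop
endfacet
facet normal 0.773 0.408 -0.485
outer loop
vertex -2.597 -4.241 0.287
vertex -2.898 -4.008 0.003
vertex -2.758 -2.895 1.164
endloop
endfacet
facet normal 0.492 -0.625 -0.606
outer loop
vertex 2.324 0.499 2.665
vertex 1.724 0.277 2.407
vertex 2.119 0.799 2.189
endloop
endfacet
facet normal 0.801 0.598 0.032
outer loop
vertex 2.324 0.499 2.665
vertex 2.119 0.799 2.189
vertex 1.296 1.806 3.931
endloop
endfacet
facet normal 0.800 0.599 0.032
outer loop
vertex 1.296 1.806 3.931
vertex 2.119 0.799 2.189
vertex 1.091 2.105 3.455
endloop
endfacet
facet normal -0.493 0.625 0.605
outer loop
vertex 1.296 1.806 3.931
vertex 1.091 2.105 3.455
vertex 0.696 1.583 3.673
endloop
endfacet
facet normal 0.492 -0.625 -0.605
outer loop
vertex 2.119 0.799 2.189
vertex 1.724 0.277 2.407
vertex 1.616 0.705 1.877
endloop
endfacet
facet normal 0.230 0.765 -0.602
outer loop
vertex 2.119 0.799 2.189
vertex 1.616 0.705 1.877
vertex 1.091 2.105 3.455
endloop
endfacet
facet normal 0.232 0.765 -0.601
outer loop
vertex 1.091 2.105 3.455
vertex 1.616 0.705 1.877
vertex 0.588 2.012 3.143
endloop
endfacet
facet normal -0.492 0.625 0.606
outer loop
vertex 1.091 2.105 3.455
vertex 0.588 2.012 3.143
vertex 0.696 1.583 3.673
endloop
endfacet
facet normal 0.493 -0.625 -0.605
outer loop
vertex 1.616 0.705 1.877
vertex 1.724 0.277 2.407
vertex 1.195 0.289 1.964
endloop
endfacet
facet normal -0.512 0.355 -0.782
outer loop
vertex 1.616 0.705 1.877
vertex 1.195 0.289 1.964
vertex 0.588 2.012 3.143
endloop
endfacet
facet normal -0.513 0.354 -0.782
outer loop
vertex 0.588 2.012 3.143
vertex 1.195 0.289 1.964
vertex 0.167 1.596 3.231
endloop
endfacet
facet normal -0.491 0.625 0.606
outer loop
vertex 0.588 2.012 3.143
vertex 0.167 1.596 3.231
vertex 0.696 1.583 3.673
endloop
endfacet
facet normal 0.492 -0.626 -0.605
outer loop
vertex 1.195 0.289 1.964
vertex 1.724 0.277 2.407
vertex 1.172 -0.136 2.385
endloop
endfacet
facet normal -0.870 -0.323 -0.373
outer loop
vertex 1.195 0.289 1.964
vertex 1.172 -0.136 2.385
vertex 0.167 1.596 3.231
endloop
endfacet
facet normal -0.870 -0.322 -0.374
outer loop
vertex 0.167 1.596 3.231
vertex 1.172 -0.136 2.385
vertex 0.144 1.17 3.651
endloop
endfacet
facet normal -0.492 0.625 0.607
outer loop
vertex 0.167 1.596 3.231
vertex 0.144 1.17 3.651
vertex 0.696 1.583 3.673
endloop
endfacet
facet normal 0.492 -0.625 -0.607
outer loop
vertex 1.172 -0.136 2.385
vertex 1.724 0.277 2.407
vertex 1.565 -0.251 2.822
endloop
endfacet
facet normal -0.572 -0.757 0.316
outer loop
vertex 1.172 -0.136 2.385
vertex 1.565 -0.251 2.822
vertex 0.144 1.17 3.651
endloop
endfacet
facet normal -0.572 -0.757 0.316
outer loop
vertex 0.144 1.17 3.651
vertex 1.565 -0.251 2.822
vertex 0.536 1.056 4.088
endloop
endfacet
facet normal -0.492 0.626 0.605
outer loop
vertex 0.144 1.17 3.651
vertex 0.536 1.056 4.088
vertex 0.696 1.583 3.673
endloop
endfacet
facet normal 0.492 -0.625 -0.606
outer loop
vertex 1.565 -0.251 2.822
vertex 1.724 0.277 2.407
vertex 2.078 0.032 2.947
endloop
endfacet
facet normal 0.156 -0.621 0.768
outer loop
vertex 1.565 -0.251 2.822
vertex 2.078 0.032 2.947
vertex 0.536 1.056 4.088
endloop
endfacet
facet normal 0.155 -0.622 0.768
outer loop
vertex 0.536 1.056 4.088
vertex 2.078 0.032 2.947
vertex 1.049 1.338 4.213
endloop
endfacet
facet normal -0.492 0.626 0.605
outer loop
vertex 0.536 1.056 4.088
vertex 1.049 1.338 4.213
vertex 0.696 1.583 3.673
endloop
endfacet
facet normal 0.492 -0.625 -0.606
outer loop
vertex 2.078 0.032 2.947
vertex 1.724 0.277 2.407
vertex 2.324 0.499 2.665
endloop
endfacet
facet normal 0.767 -0.017 0.641
outer loop
vertex 2.078 0.032 2.947
vertex 2.324 0.499 2.665
vertex 1.049 1.338 4.213
endloop
endfacet
facet normal 0.767 -0.018 0.642
outer loop
vertex 1.049 1.338 4.213
vertex 2.324 0.499 2.665
vertex 1.296 1.806 3.931
endloop
endfacet
facet normal -0.493 0.625 0.606
outer loop
vertex 1.049 1.338 4.213
vertex 1.296 1.806 3.931
vertex 0.696 1.583 3.673
endloop
endfacet

endsolid


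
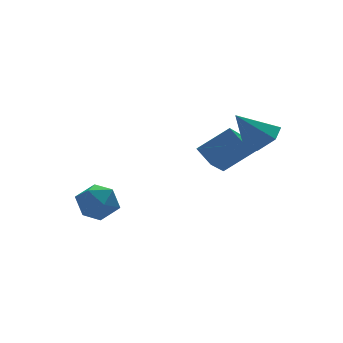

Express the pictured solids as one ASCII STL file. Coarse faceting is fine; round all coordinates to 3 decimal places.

solid 
facet normal 0.599 -0.209 -0.773
outer loop
vertex 2.468 -1.75 1.766
vertex 1.797 -2.476 1.442
vertex 1.706 -1.496 1.106
endloop
endfacet
facet normal 0.043 0.948 0.316
outer loop
vertex 2.468 -1.75 1.766
vertex 1.706 -1.496 1.106
vertex 0.623 -2.064 2.958
endloop
endfacet
facet normal 0.598 -0.210 -0.774
outer loop
vertex 1.706 -1.496 1.106
vertex 1.797 -2.476 1.442
vertex 1.034 -2.221 0.783
endloop
endfacet
facet normal -0.680 0.711 -0.180
outer loop
vertex 1.706 -1.496 1.106
vertex 1.034 -2.221 0.783
vertex 0.623 -2.064 2.958
endloop
endfacet
facet normal 0.598 -0.210 -0.774
outer loop
vertex 1.034 -2.221 0.783
vertex 1.797 -2.476 1.442
vertex 1.125 -3.201 1.119
endloop
endfacet
facet normal -0.973 -0.150 -0.173
outer loop
vertex 1.034 -2.221 0.783
vertex 1.125 -3.201 1.119
vertex 0.623 -2.064 2.958
endloop
endfacet
facet normal 0.599 -0.210 -0.773
outer loop
vertex 1.125 -3.201 1.119
vertex 1.797 -2.476 1.442
vertex 1.888 -3.455 1.779
endloop
endfacet
facet normal -0.542 -0.773 0.330
outer loop
vertex 1.125 -3.201 1.119
vertex 1.888 -3.455 1.779
vertex 0.623 -2.064 2.958
endloop
endfacet
facet normal 0.599 -0.210 -0.773
outer loop
vertex 1.888 -3.455 1.779
vertex 1.797 -2.476 1.442
vertex 2.559 -2.73 2.102
endloop
endfacet
facet normal 0.181 -0.535 0.825
outer loop
vertex 1.888 -3.455 1.779
vertex 2.559 -2.73 2.102
vertex 0.623 -2.064 2.958
endloop
endfacet
facet normal 0.599 -0.209 -0.773
outer loop
vertex 2.559 -2.73 2.102
vertex 1.797 -2.476 1.442
vertex 2.468 -1.75 1.766
endloop
endfacet
facet normal 0.474 0.325 0.819
outer loop
vertex 2.559 -2.73 2.102
vertex 2.468 -1.75 1.766
vertex 0.623 -2.064 2.958
endloop
endfacet
facet normal -0.747 0.234 -0.622
outer loop
vertex -0.123 0.246 0.119
vertex 0.962 1.088 -0.867
vertex 0.089 -0.773 -0.519
endloop
endfacet
facet normal -0.642 -0.498 0.583
outer loop
vertex 1.538 -1.228 0.687
vertex -0.123 0.246 0.119
vertex 0.089 -0.773 -0.519
endloop
endfacet
facet normal -0.747 0.234 -0.622
outer loop
vertex 0.089 -0.773 -0.519
vertex 0.962 1.088 -0.867
vertex 1.173 0.069 -1.505
endloop
endfacet
facet normal 0.173 -0.835 -0.523
outer loop
vertex 1.173 0.069 -1.505
vertex 1.538 -1.228 0.687
vertex 0.089 -0.773 -0.519
endloop
endfacet
facet normal -0.173 0.835 0.523
outer loop
vertex -0.123 0.246 0.119
vertex 2.411 0.633 0.339
vertex 0.962 1.088 -0.867
endloop
endfacet
facet normal -0.642 -0.498 0.583
outer loop
vertex 1.327 -0.209 1.325
vertex -0.123 0.246 0.119
vertex 1.538 -1.228 0.687
endloop
endfacet
facet normal -0.173 0.835 0.523
outer loop
vertex 1.327 -0.209 1.325
vertex 2.411 0.633 0.339
vertex -0.123 0.246 0.119
endloop
endfacet
facet normal 0.642 0.498 -0.583
outer loop
vertex 0.962 1.088 -0.867
vertex 2.411 0.633 0.339
vertex 1.173 0.069 -1.505
endloop
endfacet
facet normal 0.173 -0.835 -0.523
outer loop
vertex 2.623 -0.386 -0.299
vertex 1.538 -1.228 0.687
vertex 1.173 0.069 -1.505
endloop
endfacet
facet normal 0.641 0.499 -0.583
outer loop
vertex 1.173 0.069 -1.505
vertex 2.411 0.633 0.339
vertex 2.623 -0.386 -0.299
endloop
endfacet
facet normal 0.747 -0.235 0.622
outer loop
vertex 2.623 -0.386 -0.299
vertex 1.327 -0.209 1.325
vertex 1.538 -1.228 0.687
endloop
endfacet
facet normal 0.747 -0.234 0.622
outer loop
vertex 2.411 0.633 0.339
vertex 1.327 -0.209 1.325
vertex 2.623 -0.386 -0.299
endloop
endfacet
facet normal -0.906 0.040 0.422
outer loop
vertex -4.744 3.564 -3.435
vertex -4.937 2.455 -3.744
vertex -4.446 2.696 -2.713
endloop
endfacet
facet normal -0.449 0.475 0.757
outer loop
vertex -4.744 3.564 -3.435
vertex -4.446 2.696 -2.713
vertex -3.73 3.606 -2.859
endloop
endfacet
facet normal -0.197 0.940 0.278
outer loop
vertex -4.744 3.564 -3.435
vertex -3.73 3.606 -2.859
vertex -3.778 3.928 -3.98
endloop
endfacet
facet normal -0.498 0.792 -0.353
outer loop
vertex -4.744 3.564 -3.435
vertex -3.778 3.928 -3.98
vertex -4.524 3.216 -4.527
endloop
endfacet
facet normal -0.935 0.236 -0.264
outer loop
vertex -4.744 3.564 -3.435
vertex -4.524 3.216 -4.527
vertex -4.937 2.455 -3.744
endloop
endfacet
facet normal 0.098 0.082 0.992
outer loop
vertex -3.73 3.606 -2.859
vertex -4.446 2.696 -2.713
vertex -3.296 2.524 -2.813
endloop
endfacet
facet normal -0.640 -0.622 0.450
outer loop
vertex -4.446 2.696 -2.713
vertex -4.937 2.455 -3.744
vertex -4.042 1.812 -3.36
endloop
endfacet
facet normal -0.688 -0.304 -0.659
outer loop
vertex -4.937 2.455 -3.744
vertex -4.524 3.216 -4.527
vertex -4.09 2.134 -4.481
endloop
endfacet
facet normal 0.019 0.596 -0.803
outer loop
vertex -4.524 3.216 -4.527
vertex -3.778 3.928 -3.98
vertex -3.374 3.044 -4.627
endloop
endfacet
facet normal 0.506 0.835 0.218
outer loop
vertex -3.778 3.928 -3.98
vertex -3.73 3.606 -2.859
vertex -2.883 3.285 -3.596
endloop
endfacet
facet normal 0.498 -0.792 0.353
outer loop
vertex -3.076 2.176 -3.905
vertex -3.296 2.524 -2.813
vertex -4.042 1.812 -3.36
endloop
endfacet
facet normal 0.197 -0.940 -0.278
outer loop
vertex -3.076 2.176 -3.905
vertex -4.042 1.812 -3.36
vertex -4.09 2.134 -4.481
endloop
endfacet
facet normal 0.449 -0.475 -0.757
outer loop
vertex -3.076 2.176 -3.905
vertex -4.09 2.134 -4.481
vertex -3.374 3.044 -4.627
endloop
endfacet
facet normal 0.906 -0.040 -0.422
outer loop
vertex -3.076 2.176 -3.905
vertex -3.374 3.044 -4.627
vertex -2.883 3.285 -3.596
endloop
endfacet
facet normal 0.935 -0.236 0.264
outer loop
vertex -3.076 2.176 -3.905
vertex -2.883 3.285 -3.596
vertex -3.296 2.524 -2.813
endloop
endfacet
facet normal -0.019 -0.596 0.803
outer loop
vertex -4.042 1.812 -3.36
vertex -3.296 2.524 -2.813
vertex -4.446 2.696 -2.713
endloop
endfacet
facet normal -0.506 -0.835 -0.218
outer loop
vertex -4.09 2.134 -4.481
vertex -4.042 1.812 -3.36
vertex -4.937 2.455 -3.744
endloop
endfacet
facet normal -0.098 -0.082 -0.992
outer loop
vertex -3.374 3.044 -4.627
vertex -4.09 2.134 -4.481
vertex -4.524 3.216 -4.527
endloop
endfacet
facet normal 0.640 0.622 -0.450
outer loop
vertex -2.883 3.285 -3.596
vertex -3.374 3.044 -4.627
vertex -3.778 3.928 -3.98
endloop
endfacet
facet normal 0.688 0.304 0.659
outer loop
vertex -3.296 2.524 -2.813
vertex -2.883 3.285 -3.596
vertex -3.73 3.606 -2.859
endloop
endfacet

endsolid


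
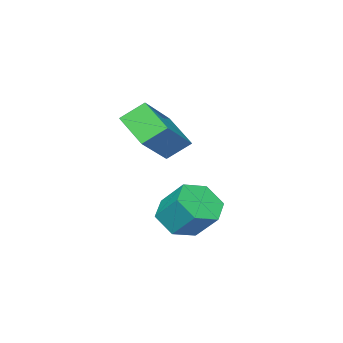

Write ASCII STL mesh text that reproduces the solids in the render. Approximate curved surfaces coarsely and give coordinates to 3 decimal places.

solid 
facet normal -0.602 0.504 0.620
outer loop
vertex 0.481 -2.287 1.359
vertex 2.163 -1.782 2.581
vertex 0.695 -1.024 0.541
endloop
endfacet
facet normal -0.786 -0.237 -0.571
outer loop
vertex 1.357 -1.578 -0.141
vertex 0.481 -2.287 1.359
vertex 0.695 -1.024 0.541
endloop
endfacet
facet normal -0.601 0.504 0.620
outer loop
vertex 0.695 -1.024 0.541
vertex 2.163 -1.782 2.581
vertex 2.378 -0.519 1.763
endloop
endfacet
facet normal 0.141 0.831 -0.538
outer loop
vertex 2.378 -0.519 1.763
vertex 1.357 -1.578 -0.141
vertex 0.695 -1.024 0.541
endloop
endfacet
facet normal -0.141 -0.831 0.538
outer loop
vertex 0.481 -2.287 1.359
vertex 2.825 -2.336 1.899
vertex 2.163 -1.782 2.581
endloop
endfacet
facet normal -0.787 -0.236 -0.571
outer loop
vertex 1.142 -2.841 0.677
vertex 0.481 -2.287 1.359
vertex 1.357 -1.578 -0.141
endloop
endfacet
facet normal -0.141 -0.831 0.538
outer loop
vertex 1.142 -2.841 0.677
vertex 2.825 -2.336 1.899
vertex 0.481 -2.287 1.359
endloop
endfacet
facet normal 0.786 0.236 0.571
outer loop
vertex 2.163 -1.782 2.581
vertex 2.825 -2.336 1.899
vertex 2.378 -0.519 1.763
endloop
endfacet
facet normal 0.141 0.831 -0.538
outer loop
vertex 3.039 -1.073 1.081
vertex 1.357 -1.578 -0.141
vertex 2.378 -0.519 1.763
endloop
endfacet
facet normal 0.787 0.236 0.570
outer loop
vertex 2.378 -0.519 1.763
vertex 2.825 -2.336 1.899
vertex 3.039 -1.073 1.081
endloop
endfacet
facet normal 0.602 -0.504 -0.620
outer loop
vertex 3.039 -1.073 1.081
vertex 1.142 -2.841 0.677
vertex 1.357 -1.578 -0.141
endloop
endfacet
facet normal 0.601 -0.504 -0.620
outer loop
vertex 2.825 -2.336 1.899
vertex 1.142 -2.841 0.677
vertex 3.039 -1.073 1.081
endloop
endfacet
facet normal 0.028 -0.702 -0.711
outer loop
vertex 3.003 -0.511 -2.078
vertex 2.129 -0.282 -2.338
vertex 2.865 0.148 -2.734
endloop
endfacet
facet normal 0.989 0.123 -0.084
outer loop
vertex 3.003 -0.511 -2.078
vertex 2.865 0.148 -2.734
vertex 2.965 0.473 -1.083
endloop
endfacet
facet normal 0.989 0.123 -0.084
outer loop
vertex 2.965 0.473 -1.083
vertex 2.865 0.148 -2.734
vertex 2.827 1.132 -1.739
endloop
endfacet
facet normal -0.027 0.702 0.711
outer loop
vertex 2.965 0.473 -1.083
vertex 2.827 1.132 -1.739
vertex 2.091 0.702 -1.342
endloop
endfacet
facet normal 0.028 -0.702 -0.711
outer loop
vertex 2.865 0.148 -2.734
vertex 2.129 -0.282 -2.338
vertex 1.991 0.377 -2.994
endloop
endfacet
facet normal 0.368 0.668 -0.647
outer loop
vertex 2.865 0.148 -2.734
vertex 1.991 0.377 -2.994
vertex 2.827 1.132 -1.739
endloop
endfacet
facet normal 0.368 0.668 -0.647
outer loop
vertex 2.827 1.132 -1.739
vertex 1.991 0.377 -2.994
vertex 1.953 1.361 -1.999
endloop
endfacet
facet normal -0.027 0.703 0.711
outer loop
vertex 2.827 1.132 -1.739
vertex 1.953 1.361 -1.999
vertex 2.091 0.702 -1.342
endloop
endfacet
facet normal 0.027 -0.702 -0.711
outer loop
vertex 1.991 0.377 -2.994
vertex 2.129 -0.282 -2.338
vertex 1.255 -0.053 -2.597
endloop
endfacet
facet normal -0.622 0.545 -0.563
outer loop
vertex 1.991 0.377 -2.994
vertex 1.255 -0.053 -2.597
vertex 1.953 1.361 -1.999
endloop
endfacet
facet normal -0.622 0.545 -0.563
outer loop
vertex 1.953 1.361 -1.999
vertex 1.255 -0.053 -2.597
vertex 1.217 0.931 -1.602
endloop
endfacet
facet normal -0.027 0.703 0.711
outer loop
vertex 1.953 1.361 -1.999
vertex 1.217 0.931 -1.602
vertex 2.091 0.702 -1.342
endloop
endfacet
facet normal 0.027 -0.702 -0.711
outer loop
vertex 1.255 -0.053 -2.597
vertex 2.129 -0.282 -2.338
vertex 1.393 -0.712 -1.941
endloop
endfacet
facet normal -0.989 -0.123 0.084
outer loop
vertex 1.255 -0.053 -2.597
vertex 1.393 -0.712 -1.941
vertex 1.217 0.931 -1.602
endloop
endfacet
facet normal -0.989 -0.123 0.084
outer loop
vertex 1.217 0.931 -1.602
vertex 1.393 -0.712 -1.941
vertex 1.355 0.272 -0.946
endloop
endfacet
facet normal -0.028 0.702 0.711
outer loop
vertex 1.217 0.931 -1.602
vertex 1.355 0.272 -0.946
vertex 2.091 0.702 -1.342
endloop
endfacet
facet normal 0.027 -0.703 -0.711
outer loop
vertex 1.393 -0.712 -1.941
vertex 2.129 -0.282 -2.338
vertex 2.267 -0.941 -1.681
endloop
endfacet
facet normal -0.368 -0.668 0.647
outer loop
vertex 1.393 -0.712 -1.941
vertex 2.267 -0.941 -1.681
vertex 1.355 0.272 -0.946
endloop
endfacet
facet normal -0.368 -0.668 0.647
outer loop
vertex 1.355 0.272 -0.946
vertex 2.267 -0.941 -1.681
vertex 2.229 0.043 -0.686
endloop
endfacet
facet normal -0.028 0.702 0.711
outer loop
vertex 1.355 0.272 -0.946
vertex 2.229 0.043 -0.686
vertex 2.091 0.702 -1.342
endloop
endfacet
facet normal 0.027 -0.703 -0.711
outer loop
vertex 2.267 -0.941 -1.681
vertex 2.129 -0.282 -2.338
vertex 3.003 -0.511 -2.078
endloop
endfacet
facet normal 0.622 -0.545 0.563
outer loop
vertex 2.267 -0.941 -1.681
vertex 3.003 -0.511 -2.078
vertex 2.229 0.043 -0.686
endloop
endfacet
facet normal 0.622 -0.545 0.563
outer loop
vertex 2.229 0.043 -0.686
vertex 3.003 -0.511 -2.078
vertex 2.965 0.473 -1.083
endloop
endfacet
facet normal -0.027 0.702 0.711
outer loop
vertex 2.229 0.043 -0.686
vertex 2.965 0.473 -1.083
vertex 2.091 0.702 -1.342
endloop
endfacet

endsolid


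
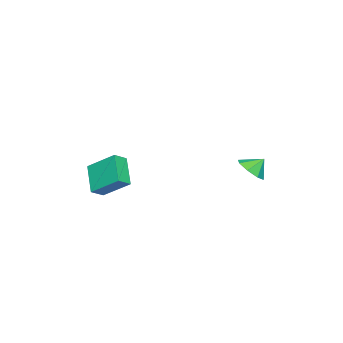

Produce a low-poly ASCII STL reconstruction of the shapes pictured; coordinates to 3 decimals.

solid 
facet normal -0.766 0.375 -0.522
outer loop
vertex 2.548 -3.022 0.117
vertex 3.801 -2.137 -1.087
vertex 2.559 -4.671 -1.084
endloop
endfacet
facet normal -0.643 -0.454 0.617
outer loop
vertex 3.279 -5.023 -0.593
vertex 2.548 -3.022 0.117
vertex 2.559 -4.671 -1.084
endloop
endfacet
facet normal -0.766 0.375 -0.522
outer loop
vertex 2.559 -4.671 -1.084
vertex 3.801 -2.137 -1.087
vertex 3.812 -3.786 -2.288
endloop
endfacet
facet normal 0.006 -0.809 -0.588
outer loop
vertex 3.812 -3.786 -2.288
vertex 3.279 -5.023 -0.593
vertex 2.559 -4.671 -1.084
endloop
endfacet
facet normal -0.006 0.809 0.588
outer loop
vertex 2.548 -3.022 0.117
vertex 4.521 -2.489 -0.596
vertex 3.801 -2.137 -1.087
endloop
endfacet
facet normal -0.643 -0.454 0.617
outer loop
vertex 3.268 -3.374 0.608
vertex 2.548 -3.022 0.117
vertex 3.279 -5.023 -0.593
endloop
endfacet
facet normal -0.006 0.809 0.588
outer loop
vertex 3.268 -3.374 0.608
vertex 4.521 -2.489 -0.596
vertex 2.548 -3.022 0.117
endloop
endfacet
facet normal 0.643 0.454 -0.617
outer loop
vertex 3.801 -2.137 -1.087
vertex 4.521 -2.489 -0.596
vertex 3.812 -3.786 -2.288
endloop
endfacet
facet normal 0.006 -0.809 -0.588
outer loop
vertex 4.532 -4.138 -1.797
vertex 3.279 -5.023 -0.593
vertex 3.812 -3.786 -2.288
endloop
endfacet
facet normal 0.643 0.454 -0.617
outer loop
vertex 3.812 -3.786 -2.288
vertex 4.521 -2.489 -0.596
vertex 4.532 -4.138 -1.797
endloop
endfacet
facet normal 0.766 -0.375 0.522
outer loop
vertex 4.532 -4.138 -1.797
vertex 3.268 -3.374 0.608
vertex 3.279 -5.023 -0.593
endloop
endfacet
facet normal 0.766 -0.375 0.522
outer loop
vertex 4.521 -2.489 -0.596
vertex 3.268 -3.374 0.608
vertex 4.532 -4.138 -1.797
endloop
endfacet
facet normal 0.424 -0.548 -0.721
outer loop
vertex -3.143 1.065 -1.849
vertex -3.727 1.519 -2.537
vertex -2.816 1.702 -2.141
endloop
endfacet
facet normal 0.337 0.244 0.909
outer loop
vertex -3.143 1.065 -1.849
vertex -2.816 1.702 -2.141
vertex -4.193 2.121 -1.743
endloop
endfacet
facet normal 0.424 -0.548 -0.722
outer loop
vertex -2.816 1.702 -2.141
vertex -3.727 1.519 -2.537
vertex -3.023 2.231 -2.664
endloop
endfacet
facet normal 0.386 0.721 0.576
outer loop
vertex -2.816 1.702 -2.141
vertex -3.023 2.231 -2.664
vertex -4.193 2.121 -1.743
endloop
endfacet
facet normal 0.424 -0.548 -0.722
outer loop
vertex -3.023 2.231 -2.664
vertex -3.727 1.519 -2.537
vertex -3.642 2.344 -3.113
endloop
endfacet
facet normal 0.049 0.983 0.180
outer loop
vertex -3.023 2.231 -2.664
vertex -3.642 2.344 -3.113
vertex -4.193 2.121 -1.743
endloop
endfacet
facet normal 0.424 -0.547 -0.721
outer loop
vertex -3.642 2.344 -3.113
vertex -3.727 1.519 -2.537
vertex -4.311 1.973 -3.225
endloop
endfacet
facet normal -0.478 0.877 -0.050
outer loop
vertex -3.642 2.344 -3.113
vertex -4.311 1.973 -3.225
vertex -4.193 2.121 -1.743
endloop
endfacet
facet normal 0.424 -0.548 -0.721
outer loop
vertex -4.311 1.973 -3.225
vertex -3.727 1.519 -2.537
vertex -4.638 1.336 -2.933
endloop
endfacet
facet normal -0.885 0.465 0.024
outer loop
vertex -4.311 1.973 -3.225
vertex -4.638 1.336 -2.933
vertex -4.193 2.121 -1.743
endloop
endfacet
facet normal 0.424 -0.548 -0.721
outer loop
vertex -4.638 1.336 -2.933
vertex -3.727 1.519 -2.537
vertex -4.431 0.806 -2.409
endloop
endfacet
facet normal -0.934 -0.012 0.357
outer loop
vertex -4.638 1.336 -2.933
vertex -4.431 0.806 -2.409
vertex -4.193 2.121 -1.743
endloop
endfacet
facet normal 0.424 -0.548 -0.721
outer loop
vertex -4.431 0.806 -2.409
vertex -3.727 1.519 -2.537
vertex -3.812 0.694 -1.96
endloop
endfacet
facet normal -0.597 -0.274 0.754
outer loop
vertex -4.431 0.806 -2.409
vertex -3.812 0.694 -1.96
vertex -4.193 2.121 -1.743
endloop
endfacet
facet normal 0.424 -0.548 -0.721
outer loop
vertex -3.812 0.694 -1.96
vertex -3.727 1.519 -2.537
vertex -3.143 1.065 -1.849
endloop
endfacet
facet normal -0.070 -0.168 0.983
outer loop
vertex -3.812 0.694 -1.96
vertex -3.143 1.065 -1.849
vertex -4.193 2.121 -1.743
endloop
endfacet

endsolid


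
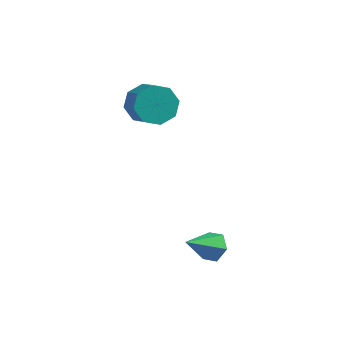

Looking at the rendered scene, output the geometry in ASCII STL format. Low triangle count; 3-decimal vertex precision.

solid 
facet normal -0.578 0.586 -0.568
outer loop
vertex 0.169 0.677 -1.909
vertex -0.16 1.085 -1.153
vertex 0.55 1.238 -1.718
endloop
endfacet
facet normal 0.611 -0.150 -0.778
outer loop
vertex 0.169 0.677 -1.909
vertex 0.55 1.238 -1.718
vertex 0.909 -0.073 -1.183
endloop
endfacet
facet normal 0.611 -0.150 -0.778
outer loop
vertex 0.909 -0.073 -1.183
vertex 0.55 1.238 -1.718
vertex 1.29 0.488 -0.992
endloop
endfacet
facet normal 0.578 -0.586 0.568
outer loop
vertex 0.909 -0.073 -1.183
vertex 1.29 0.488 -0.992
vertex 0.58 0.335 -0.427
endloop
endfacet
facet normal -0.578 0.586 -0.568
outer loop
vertex 0.55 1.238 -1.718
vertex -0.16 1.085 -1.153
vertex 0.515 1.709 -1.196
endloop
endfacet
facet normal 0.814 0.457 -0.358
outer loop
vertex 0.55 1.238 -1.718
vertex 0.515 1.709 -1.196
vertex 1.29 0.488 -0.992
endloop
endfacet
facet normal 0.814 0.457 -0.358
outer loop
vertex 1.29 0.488 -0.992
vertex 0.515 1.709 -1.196
vertex 1.255 0.959 -0.47
endloop
endfacet
facet normal 0.578 -0.586 0.568
outer loop
vertex 1.29 0.488 -0.992
vertex 1.255 0.959 -0.47
vertex 0.58 0.335 -0.427
endloop
endfacet
facet normal -0.578 0.586 -0.568
outer loop
vertex 0.515 1.709 -1.196
vertex -0.16 1.085 -1.153
vertex 0.085 1.815 -0.649
endloop
endfacet
facet normal 0.541 0.796 0.271
outer loop
vertex 0.515 1.709 -1.196
vertex 0.085 1.815 -0.649
vertex 1.255 0.959 -0.47
endloop
endfacet
facet normal 0.541 0.796 0.272
outer loop
vertex 1.255 0.959 -0.47
vertex 0.085 1.815 -0.649
vertex 0.825 1.064 0.078
endloop
endfacet
facet normal 0.579 -0.587 0.566
outer loop
vertex 1.255 0.959 -0.47
vertex 0.825 1.064 0.078
vertex 0.58 0.335 -0.427
endloop
endfacet
facet normal -0.578 0.586 -0.568
outer loop
vertex 0.085 1.815 -0.649
vertex -0.16 1.085 -1.153
vertex -0.489 1.493 -0.397
endloop
endfacet
facet normal -0.050 0.669 0.742
outer loop
vertex 0.085 1.815 -0.649
vertex -0.489 1.493 -0.397
vertex 0.825 1.064 0.078
endloop
endfacet
facet normal -0.050 0.669 0.742
outer loop
vertex 0.825 1.064 0.078
vertex -0.489 1.493 -0.397
vertex 0.251 0.743 0.329
endloop
endfacet
facet normal 0.577 -0.587 0.568
outer loop
vertex 0.825 1.064 0.078
vertex 0.251 0.743 0.329
vertex 0.58 0.335 -0.427
endloop
endfacet
facet normal -0.578 0.586 -0.568
outer loop
vertex -0.489 1.493 -0.397
vertex -0.16 1.085 -1.153
vertex -0.87 0.932 -0.588
endloop
endfacet
facet normal -0.611 0.150 0.778
outer loop
vertex -0.489 1.493 -0.397
vertex -0.87 0.932 -0.588
vertex 0.251 0.743 0.329
endloop
endfacet
facet normal -0.611 0.150 0.778
outer loop
vertex 0.251 0.743 0.329
vertex -0.87 0.932 -0.588
vertex -0.13 0.182 0.138
endloop
endfacet
facet normal 0.578 -0.586 0.568
outer loop
vertex 0.251 0.743 0.329
vertex -0.13 0.182 0.138
vertex 0.58 0.335 -0.427
endloop
endfacet
facet normal -0.578 0.586 -0.568
outer loop
vertex -0.87 0.932 -0.588
vertex -0.16 1.085 -1.153
vertex -0.835 0.461 -1.11
endloop
endfacet
facet normal -0.814 -0.457 0.358
outer loop
vertex -0.87 0.932 -0.588
vertex -0.835 0.461 -1.11
vertex -0.13 0.182 0.138
endloop
endfacet
facet normal -0.814 -0.457 0.358
outer loop
vertex -0.13 0.182 0.138
vertex -0.835 0.461 -1.11
vertex -0.095 -0.289 -0.384
endloop
endfacet
facet normal 0.578 -0.586 0.568
outer loop
vertex -0.13 0.182 0.138
vertex -0.095 -0.289 -0.384
vertex 0.58 0.335 -0.427
endloop
endfacet
facet normal -0.579 0.587 -0.566
outer loop
vertex -0.835 0.461 -1.11
vertex -0.16 1.085 -1.153
vertex -0.405 0.356 -1.658
endloop
endfacet
facet normal -0.541 -0.796 -0.272
outer loop
vertex -0.835 0.461 -1.11
vertex -0.405 0.356 -1.658
vertex -0.095 -0.289 -0.384
endloop
endfacet
facet normal -0.541 -0.796 -0.271
outer loop
vertex -0.095 -0.289 -0.384
vertex -0.405 0.356 -1.658
vertex 0.335 -0.395 -0.931
endloop
endfacet
facet normal 0.578 -0.586 0.568
outer loop
vertex -0.095 -0.289 -0.384
vertex 0.335 -0.395 -0.931
vertex 0.58 0.335 -0.427
endloop
endfacet
facet normal -0.577 0.587 -0.568
outer loop
vertex -0.405 0.356 -1.658
vertex -0.16 1.085 -1.153
vertex 0.169 0.677 -1.909
endloop
endfacet
facet normal 0.050 -0.669 -0.742
outer loop
vertex -0.405 0.356 -1.658
vertex 0.169 0.677 -1.909
vertex 0.335 -0.395 -0.931
endloop
endfacet
facet normal 0.050 -0.669 -0.742
outer loop
vertex 0.335 -0.395 -0.931
vertex 0.169 0.677 -1.909
vertex 0.909 -0.073 -1.183
endloop
endfacet
facet normal 0.578 -0.586 0.568
outer loop
vertex 0.335 -0.395 -0.931
vertex 0.909 -0.073 -1.183
vertex 0.58 0.335 -0.427
endloop
endfacet
facet normal 0.442 0.651 -0.617
outer loop
vertex 4.591 -3.082 -3.942
vertex 4.332 -3.405 -4.468
vertex 3.992 -2.904 -4.183
endloop
endfacet
facet normal -0.221 0.437 0.872
outer loop
vertex 4.591 -3.082 -3.942
vertex 3.992 -2.904 -4.183
vertex 3.648 -4.415 -3.512
endloop
endfacet
facet normal 0.442 0.651 -0.617
outer loop
vertex 3.992 -2.904 -4.183
vertex 4.332 -3.405 -4.468
vertex 3.733 -3.227 -4.709
endloop
endfacet
facet normal -0.913 0.320 0.253
outer loop
vertex 3.992 -2.904 -4.183
vertex 3.733 -3.227 -4.709
vertex 3.648 -4.415 -3.512
endloop
endfacet
facet normal 0.442 0.651 -0.617
outer loop
vertex 3.733 -3.227 -4.709
vertex 4.332 -3.405 -4.468
vertex 4.073 -3.729 -4.995
endloop
endfacet
facet normal -0.848 -0.345 -0.403
outer loop
vertex 3.733 -3.227 -4.709
vertex 4.073 -3.729 -4.995
vertex 3.648 -4.415 -3.512
endloop
endfacet
facet normal 0.442 0.651 -0.617
outer loop
vertex 4.073 -3.729 -4.995
vertex 4.332 -3.405 -4.468
vertex 4.672 -3.907 -4.754
endloop
endfacet
facet normal -0.089 -0.894 -0.439
outer loop
vertex 4.073 -3.729 -4.995
vertex 4.672 -3.907 -4.754
vertex 3.648 -4.415 -3.512
endloop
endfacet
facet normal 0.441 0.651 -0.618
outer loop
vertex 4.672 -3.907 -4.754
vertex 4.332 -3.405 -4.468
vertex 4.931 -3.583 -4.228
endloop
endfacet
facet normal 0.604 -0.776 0.181
outer loop
vertex 4.672 -3.907 -4.754
vertex 4.931 -3.583 -4.228
vertex 3.648 -4.415 -3.512
endloop
endfacet
facet normal 0.441 0.652 -0.617
outer loop
vertex 4.931 -3.583 -4.228
vertex 4.332 -3.405 -4.468
vertex 4.591 -3.082 -3.942
endloop
endfacet
facet normal 0.538 -0.111 0.835
outer loop
vertex 4.931 -3.583 -4.228
vertex 4.591 -3.082 -3.942
vertex 3.648 -4.415 -3.512
endloop
endfacet

endsolid


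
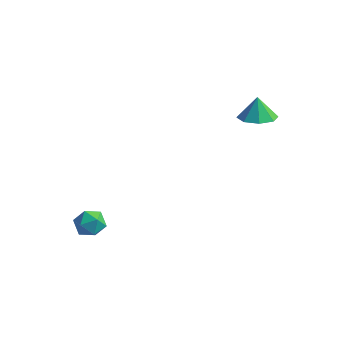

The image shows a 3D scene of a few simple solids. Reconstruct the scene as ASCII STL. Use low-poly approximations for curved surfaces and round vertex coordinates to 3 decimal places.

solid 
facet normal -0.840 0.191 0.508
outer loop
vertex -3.079 -2.588 -2.911
vertex -2.595 -2.265 -2.233
vertex -2.867 -1.72 -2.887
endloop
endfacet
facet normal -0.951 0.238 -0.196
outer loop
vertex -3.079 -2.588 -2.911
vertex -2.867 -1.72 -2.887
vertex -2.821 -2.17 -3.658
endloop
endfacet
facet normal -0.781 -0.389 -0.488
outer loop
vertex -3.079 -2.588 -2.911
vertex -2.821 -2.17 -3.658
vertex -2.522 -2.993 -3.48
endloop
endfacet
facet normal -0.564 -0.825 0.035
outer loop
vertex -3.079 -2.588 -2.911
vertex -2.522 -2.993 -3.48
vertex -2.382 -3.051 -2.599
endloop
endfacet
facet normal -0.600 -0.466 0.650
outer loop
vertex -3.079 -2.588 -2.911
vertex -2.382 -3.051 -2.599
vertex -2.595 -2.265 -2.233
endloop
endfacet
facet normal -0.506 0.731 -0.457
outer loop
vertex -2.821 -2.17 -3.658
vertex -2.867 -1.72 -2.887
vertex -2.178 -1.589 -3.441
endloop
endfacet
facet normal -0.327 0.655 0.682
outer loop
vertex -2.867 -1.72 -2.887
vertex -2.595 -2.265 -2.233
vertex -2.038 -1.647 -2.56
endloop
endfacet
facet normal 0.061 -0.408 0.911
outer loop
vertex -2.595 -2.265 -2.233
vertex -2.382 -3.051 -2.599
vertex -1.739 -2.47 -2.382
endloop
endfacet
facet normal 0.120 -0.989 -0.084
outer loop
vertex -2.382 -3.051 -2.599
vertex -2.522 -2.993 -3.48
vertex -1.693 -2.92 -3.153
endloop
endfacet
facet normal -0.230 -0.285 -0.931
outer loop
vertex -2.522 -2.993 -3.48
vertex -2.821 -2.17 -3.658
vertex -1.965 -2.375 -3.807
endloop
endfacet
facet normal 0.564 0.825 -0.035
outer loop
vertex -1.481 -2.052 -3.129
vertex -2.178 -1.589 -3.441
vertex -2.038 -1.647 -2.56
endloop
endfacet
facet normal 0.781 0.389 0.488
outer loop
vertex -1.481 -2.052 -3.129
vertex -2.038 -1.647 -2.56
vertex -1.739 -2.47 -2.382
endloop
endfacet
facet normal 0.951 -0.238 0.196
outer loop
vertex -1.481 -2.052 -3.129
vertex -1.739 -2.47 -2.382
vertex -1.693 -2.92 -3.153
endloop
endfacet
facet normal 0.840 -0.191 -0.508
outer loop
vertex -1.481 -2.052 -3.129
vertex -1.693 -2.92 -3.153
vertex -1.965 -2.375 -3.807
endloop
endfacet
facet normal 0.600 0.466 -0.650
outer loop
vertex -1.481 -2.052 -3.129
vertex -1.965 -2.375 -3.807
vertex -2.178 -1.589 -3.441
endloop
endfacet
facet normal -0.120 0.989 0.084
outer loop
vertex -2.038 -1.647 -2.56
vertex -2.178 -1.589 -3.441
vertex -2.867 -1.72 -2.887
endloop
endfacet
facet normal 0.230 0.285 0.931
outer loop
vertex -1.739 -2.47 -2.382
vertex -2.038 -1.647 -2.56
vertex -2.595 -2.265 -2.233
endloop
endfacet
facet normal 0.506 -0.731 0.457
outer loop
vertex -1.693 -2.92 -3.153
vertex -1.739 -2.47 -2.382
vertex -2.382 -3.051 -2.599
endloop
endfacet
facet normal 0.327 -0.655 -0.682
outer loop
vertex -1.965 -2.375 -3.807
vertex -1.693 -2.92 -3.153
vertex -2.522 -2.993 -3.48
endloop
endfacet
facet normal -0.061 0.408 -0.911
outer loop
vertex -2.178 -1.589 -3.441
vertex -1.965 -2.375 -3.807
vertex -2.821 -2.17 -3.658
endloop
endfacet
facet normal 0.149 -0.269 -0.952
outer loop
vertex 4.395 2.817 3.572
vertex 3.895 3.659 3.256
vertex 4.876 3.434 3.473
endloop
endfacet
facet normal 0.533 -0.288 0.795
outer loop
vertex 4.395 2.817 3.572
vertex 4.876 3.434 3.473
vertex 3.705 4.001 4.464
endloop
endfacet
facet normal 0.149 -0.268 -0.952
outer loop
vertex 4.876 3.434 3.473
vertex 3.895 3.659 3.256
vertex 4.782 4.183 3.247
endloop
endfacet
facet normal 0.696 0.286 0.659
outer loop
vertex 4.876 3.434 3.473
vertex 4.782 4.183 3.247
vertex 3.705 4.001 4.464
endloop
endfacet
facet normal 0.149 -0.268 -0.952
outer loop
vertex 4.782 4.183 3.247
vertex 3.895 3.659 3.256
vertex 4.168 4.626 3.026
endloop
endfacet
facet normal 0.399 0.787 0.471
outer loop
vertex 4.782 4.183 3.247
vertex 4.168 4.626 3.026
vertex 3.705 4.001 4.464
endloop
endfacet
facet normal 0.149 -0.268 -0.952
outer loop
vertex 4.168 4.626 3.026
vertex 3.895 3.659 3.256
vertex 3.394 4.502 2.94
endloop
endfacet
facet normal -0.186 0.922 0.341
outer loop
vertex 4.168 4.626 3.026
vertex 3.394 4.502 2.94
vertex 3.705 4.001 4.464
endloop
endfacet
facet normal 0.150 -0.268 -0.952
outer loop
vertex 3.394 4.502 2.94
vertex 3.895 3.659 3.256
vertex 2.913 3.885 3.038
endloop
endfacet
facet normal -0.712 0.610 0.346
outer loop
vertex 3.394 4.502 2.94
vertex 2.913 3.885 3.038
vertex 3.705 4.001 4.464
endloop
endfacet
facet normal 0.149 -0.269 -0.951
outer loop
vertex 2.913 3.885 3.038
vertex 3.895 3.659 3.256
vertex 3.008 3.136 3.265
endloop
endfacet
facet normal -0.875 0.035 0.483
outer loop
vertex 2.913 3.885 3.038
vertex 3.008 3.136 3.265
vertex 3.705 4.001 4.464
endloop
endfacet
facet normal 0.148 -0.268 -0.952
outer loop
vertex 3.008 3.136 3.265
vertex 3.895 3.659 3.256
vertex 3.621 2.693 3.485
endloop
endfacet
facet normal -0.577 -0.465 0.671
outer loop
vertex 3.008 3.136 3.265
vertex 3.621 2.693 3.485
vertex 3.705 4.001 4.464
endloop
endfacet
facet normal 0.150 -0.268 -0.952
outer loop
vertex 3.621 2.693 3.485
vertex 3.895 3.659 3.256
vertex 4.395 2.817 3.572
endloop
endfacet
facet normal 0.006 -0.599 0.800
outer loop
vertex 3.621 2.693 3.485
vertex 4.395 2.817 3.572
vertex 3.705 4.001 4.464
endloop
endfacet

endsolid


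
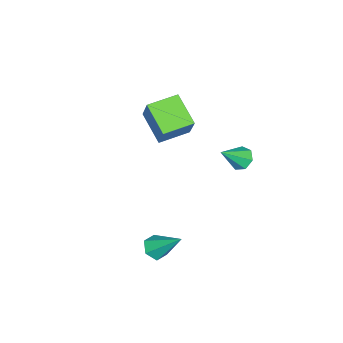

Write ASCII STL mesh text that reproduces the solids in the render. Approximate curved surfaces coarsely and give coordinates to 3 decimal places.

solid 
facet normal -0.652 0.359 -0.668
outer loop
vertex -3.645 0.717 -2.292
vertex -4.154 0.806 -1.748
vertex -3.638 1.294 -1.989
endloop
endfacet
facet normal 0.941 0.148 -0.303
outer loop
vertex -3.645 0.717 -2.292
vertex -3.638 1.294 -1.989
vertex -3.006 0.174 -0.572
endloop
endfacet
facet normal -0.652 0.359 -0.668
outer loop
vertex -3.638 1.294 -1.989
vertex -4.154 0.806 -1.748
vertex -4.019 1.503 -1.505
endloop
endfacet
facet normal 0.683 0.689 0.240
outer loop
vertex -3.638 1.294 -1.989
vertex -4.019 1.503 -1.505
vertex -3.006 0.174 -0.572
endloop
endfacet
facet normal -0.653 0.359 -0.667
outer loop
vertex -4.019 1.503 -1.505
vertex -4.154 0.806 -1.748
vertex -4.501 1.187 -1.203
endloop
endfacet
facet normal 0.087 0.616 0.783
outer loop
vertex -4.019 1.503 -1.505
vertex -4.501 1.187 -1.203
vertex -3.006 0.174 -0.572
endloop
endfacet
facet normal -0.653 0.359 -0.667
outer loop
vertex -4.501 1.187 -1.203
vertex -4.154 0.806 -1.748
vertex -4.722 0.585 -1.311
endloop
endfacet
facet normal -0.399 -0.018 0.917
outer loop
vertex -4.501 1.187 -1.203
vertex -4.722 0.585 -1.311
vertex -3.006 0.174 -0.572
endloop
endfacet
facet normal -0.653 0.359 -0.667
outer loop
vertex -4.722 0.585 -1.311
vertex -4.154 0.806 -1.748
vertex -4.515 0.149 -1.748
endloop
endfacet
facet normal -0.409 -0.736 0.540
outer loop
vertex -4.722 0.585 -1.311
vertex -4.515 0.149 -1.748
vertex -3.006 0.174 -0.572
endloop
endfacet
facet normal -0.652 0.358 -0.668
outer loop
vertex -4.515 0.149 -1.748
vertex -4.154 0.806 -1.748
vertex -4.036 0.208 -2.184
endloop
endfacet
facet normal 0.065 -0.996 -0.063
outer loop
vertex -4.515 0.149 -1.748
vertex -4.036 0.208 -2.184
vertex -3.006 0.174 -0.572
endloop
endfacet
facet normal -0.652 0.359 -0.668
outer loop
vertex -4.036 0.208 -2.184
vertex -4.154 0.806 -1.748
vertex -3.645 0.717 -2.292
endloop
endfacet
facet normal 0.666 -0.604 -0.438
outer loop
vertex -4.036 0.208 -2.184
vertex -3.645 0.717 -2.292
vertex -3.006 0.174 -0.572
endloop
endfacet
facet normal -0.061 -0.702 -0.709
outer loop
vertex 3.617 -0.647 -3.461
vertex 2.894 -0.478 -3.566
vertex 3.424 -0.124 -3.962
endloop
endfacet
facet normal 0.940 0.340 -0.007
outer loop
vertex 3.617 -0.647 -3.461
vertex 3.424 -0.124 -3.962
vertex 3.026 1.018 -2.054
endloop
endfacet
facet normal -0.062 -0.702 -0.710
outer loop
vertex 3.424 -0.124 -3.962
vertex 2.894 -0.478 -3.566
vertex 2.7 0.046 -4.067
endloop
endfacet
facet normal 0.266 0.851 -0.454
outer loop
vertex 3.424 -0.124 -3.962
vertex 2.7 0.046 -4.067
vertex 3.026 1.018 -2.054
endloop
endfacet
facet normal -0.063 -0.702 -0.710
outer loop
vertex 2.7 0.046 -4.067
vertex 2.894 -0.478 -3.566
vertex 2.171 -0.308 -3.67
endloop
endfacet
facet normal -0.657 0.715 -0.239
outer loop
vertex 2.7 0.046 -4.067
vertex 2.171 -0.308 -3.67
vertex 3.026 1.018 -2.054
endloop
endfacet
facet normal -0.063 -0.702 -0.710
outer loop
vertex 2.171 -0.308 -3.67
vertex 2.894 -0.478 -3.566
vertex 2.365 -0.832 -3.169
endloop
endfacet
facet normal -0.904 0.069 0.422
outer loop
vertex 2.171 -0.308 -3.67
vertex 2.365 -0.832 -3.169
vertex 3.026 1.018 -2.054
endloop
endfacet
facet normal -0.062 -0.702 -0.709
outer loop
vertex 2.365 -0.832 -3.169
vertex 2.894 -0.478 -3.566
vertex 3.088 -1.001 -3.065
endloop
endfacet
facet normal -0.228 -0.442 0.868
outer loop
vertex 2.365 -0.832 -3.169
vertex 3.088 -1.001 -3.065
vertex 3.026 1.018 -2.054
endloop
endfacet
facet normal -0.061 -0.702 -0.709
outer loop
vertex 3.088 -1.001 -3.065
vertex 2.894 -0.478 -3.566
vertex 3.617 -0.647 -3.461
endloop
endfacet
facet normal 0.693 -0.306 0.653
outer loop
vertex 3.088 -1.001 -3.065
vertex 3.617 -0.647 -3.461
vertex 3.026 1.018 -2.054
endloop
endfacet
facet normal -0.784 0.609 0.120
outer loop
vertex -3.311 -2.658 1.99
vertex -2.58 -2.02 3.529
vertex -2.388 -1.271 0.976
endloop
endfacet
facet normal -0.402 -0.351 -0.846
outer loop
vertex -1.04 -2.32 0.771
vertex -3.311 -2.658 1.99
vertex -2.388 -1.271 0.976
endloop
endfacet
facet normal -0.784 0.609 0.120
outer loop
vertex -2.388 -1.271 0.976
vertex -2.58 -2.02 3.529
vertex -1.657 -0.634 2.516
endloop
endfacet
facet normal 0.474 0.711 -0.519
outer loop
vertex -1.657 -0.634 2.516
vertex -1.04 -2.32 0.771
vertex -2.388 -1.271 0.976
endloop
endfacet
facet normal -0.474 -0.711 0.520
outer loop
vertex -3.311 -2.658 1.99
vertex -1.232 -3.069 3.324
vertex -2.58 -2.02 3.529
endloop
endfacet
facet normal -0.402 -0.351 -0.846
outer loop
vertex -1.963 -3.706 1.784
vertex -3.311 -2.658 1.99
vertex -1.04 -2.32 0.771
endloop
endfacet
facet normal -0.474 -0.711 0.519
outer loop
vertex -1.963 -3.706 1.784
vertex -1.232 -3.069 3.324
vertex -3.311 -2.658 1.99
endloop
endfacet
facet normal 0.402 0.351 0.846
outer loop
vertex -2.58 -2.02 3.529
vertex -1.232 -3.069 3.324
vertex -1.657 -0.634 2.516
endloop
endfacet
facet normal 0.473 0.711 -0.520
outer loop
vertex -0.309 -1.682 2.31
vertex -1.04 -2.32 0.771
vertex -1.657 -0.634 2.516
endloop
endfacet
facet normal 0.402 0.351 0.846
outer loop
vertex -1.657 -0.634 2.516
vertex -1.232 -3.069 3.324
vertex -0.309 -1.682 2.31
endloop
endfacet
facet normal 0.784 -0.609 -0.120
outer loop
vertex -0.309 -1.682 2.31
vertex -1.963 -3.706 1.784
vertex -1.04 -2.32 0.771
endloop
endfacet
facet normal 0.784 -0.609 -0.120
outer loop
vertex -1.232 -3.069 3.324
vertex -1.963 -3.706 1.784
vertex -0.309 -1.682 2.31
endloop
endfacet

endsolid
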